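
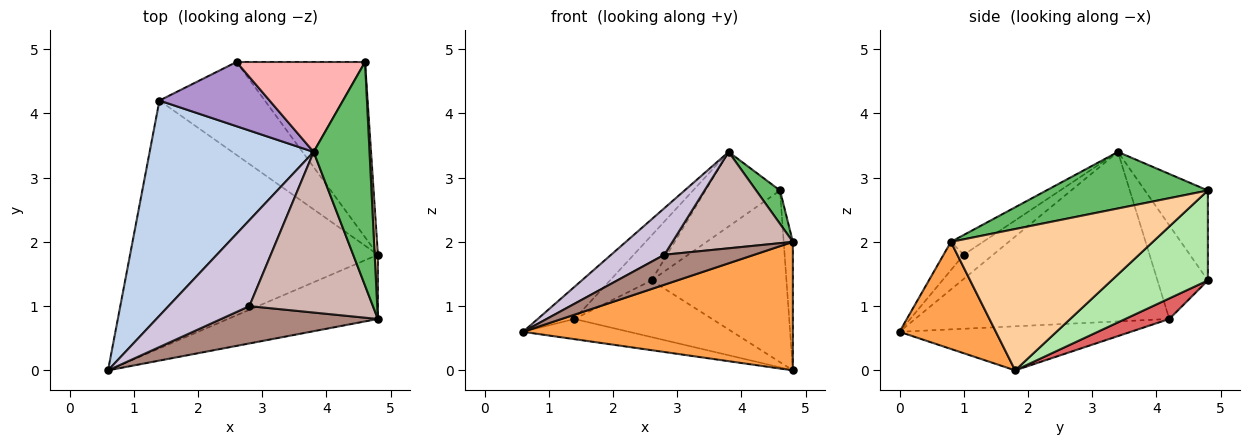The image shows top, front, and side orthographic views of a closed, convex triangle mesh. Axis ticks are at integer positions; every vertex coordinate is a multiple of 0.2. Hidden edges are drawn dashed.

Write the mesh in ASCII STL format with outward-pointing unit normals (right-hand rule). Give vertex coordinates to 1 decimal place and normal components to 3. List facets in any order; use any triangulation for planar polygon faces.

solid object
 facet normal -0.174 0.080 -0.981
  outer loop
   vertex 1.4 4.2 0.8
   vertex 4.8 1.8 0.0
   vertex 0.6 0.0 0.6
  endloop
 endfacet
 facet normal -0.715 0.103 0.692
  outer loop
   vertex 1.4 4.2 0.8
   vertex 0.6 0.0 0.6
   vertex 3.8 3.4 3.4
  endloop
 endfacet
 facet normal 0.304 -0.852 -0.426
  outer loop
   vertex 4.8 0.8 2.0
   vertex 0.6 0.0 0.6
   vertex 4.8 1.8 0.0
  endloop
 endfacet
 facet normal 0.999 0.045 0.023
  outer loop
   vertex 4.8 0.8 2.0
   vertex 4.8 1.8 0.0
   vertex 4.6 4.8 2.8
  endloop
 endfacet
 facet normal 0.707 -0.104 0.699
  outer loop
   vertex 4.8 0.8 2.0
   vertex 4.6 4.8 2.8
   vertex 3.8 3.4 3.4
  endloop
 endfacet
 facet normal 0.447 0.626 -0.639
  outer loop
   vertex 2.6 4.8 1.4
   vertex 4.6 4.8 2.8
   vertex 4.8 1.8 0.0
  endloop
 endfacet
 facet normal 0.164 0.514 -0.842
  outer loop
   vertex 2.6 4.8 1.4
   vertex 4.8 1.8 0.0
   vertex 1.4 4.2 0.8
  endloop
 endfacet
 facet normal -0.474 0.562 0.678
  outer loop
   vertex 2.6 4.8 1.4
   vertex 3.8 3.4 3.4
   vertex 4.6 4.8 2.8
  endloop
 endfacet
 facet normal -0.571 0.471 0.672
  outer loop
   vertex 2.6 4.8 1.4
   vertex 1.4 4.2 0.8
   vertex 3.8 3.4 3.4
  endloop
 endfacet
 facet normal -0.254 -0.461 0.850
  outer loop
   vertex 2.8 1.0 1.8
   vertex 3.8 3.4 3.4
   vertex 0.6 0.0 0.6
  endloop
 endfacet
 facet normal -0.139 -0.620 0.772
  outer loop
   vertex 2.8 1.0 1.8
   vertex 0.6 0.0 0.6
   vertex 4.8 0.8 2.0
  endloop
 endfacet
 facet normal -0.136 -0.510 0.850
  outer loop
   vertex 2.8 1.0 1.8
   vertex 4.8 0.8 2.0
   vertex 3.8 3.4 3.4
  endloop
 endfacet
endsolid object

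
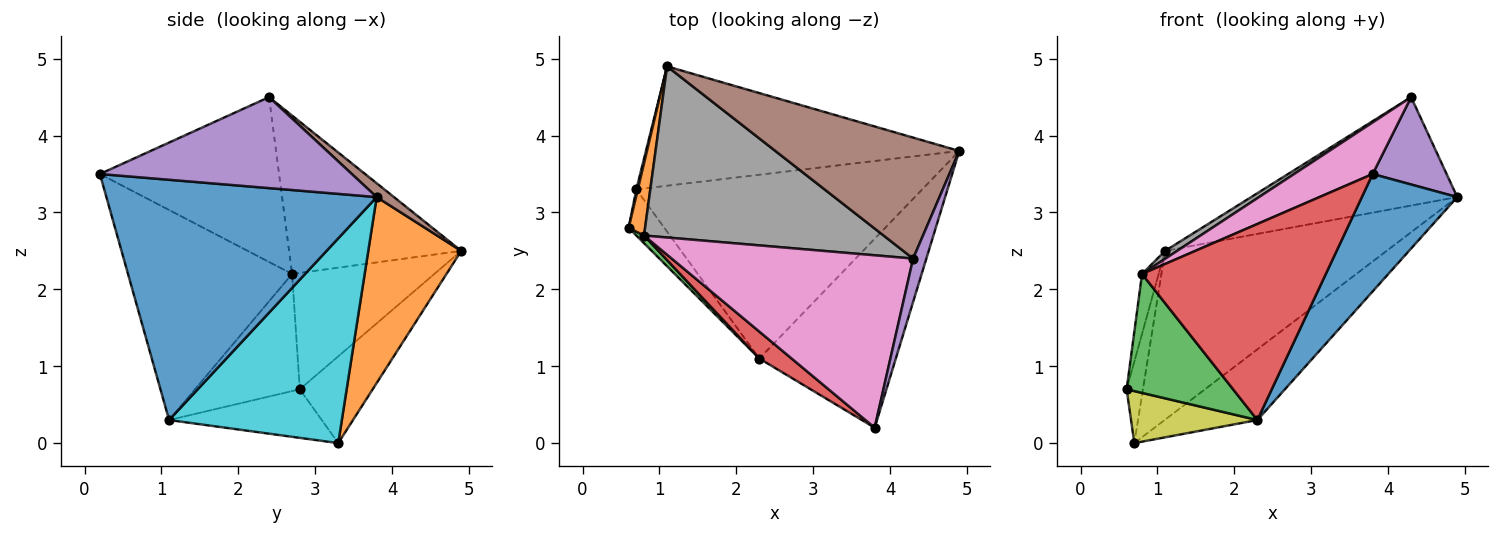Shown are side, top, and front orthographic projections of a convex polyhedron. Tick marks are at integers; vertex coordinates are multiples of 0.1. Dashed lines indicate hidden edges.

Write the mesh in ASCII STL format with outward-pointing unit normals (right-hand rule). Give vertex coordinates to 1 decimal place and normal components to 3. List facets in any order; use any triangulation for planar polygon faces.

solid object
 facet normal 0.831 -0.293 -0.472
  outer loop
   vertex 2.3 1.1 0.3
   vertex 4.9 3.8 3.2
   vertex 3.8 0.2 3.5
  endloop
 endfacet
 facet normal -0.984 0.115 0.139
  outer loop
   vertex 0.8 2.7 2.2
   vertex 1.1 4.9 2.5
   vertex 0.6 2.8 0.7
  endloop
 endfacet
 facet normal -0.701 -0.712 0.046
  outer loop
   vertex 0.8 2.7 2.2
   vertex 0.6 2.8 0.7
   vertex 2.3 1.1 0.3
  endloop
 endfacet
 facet normal -0.663 -0.742 0.102
  outer loop
   vertex 0.8 2.7 2.2
   vertex 2.3 1.1 0.3
   vertex 3.8 0.2 3.5
  endloop
 endfacet
 facet normal 0.950 -0.279 0.138
  outer loop
   vertex 4.3 2.4 4.5
   vertex 3.8 0.2 3.5
   vertex 4.9 3.8 3.2
  endloop
 endfacet
 facet normal 0.056 0.666 0.743
  outer loop
   vertex 4.3 2.4 4.5
   vertex 4.9 3.8 3.2
   vertex 1.1 4.9 2.5
  endloop
 endfacet
 facet normal -0.547 -0.240 0.802
  outer loop
   vertex 4.3 2.4 4.5
   vertex 0.8 2.7 2.2
   vertex 3.8 0.2 3.5
  endloop
 endfacet
 facet normal -0.551 -0.039 0.834
  outer loop
   vertex 4.3 2.4 4.5
   vertex 1.1 4.9 2.5
   vertex 0.8 2.7 2.2
  endloop
 endfacet
 facet normal -0.671 -0.555 -0.492
  outer loop
   vertex 0.7 3.3 0.0
   vertex 2.3 1.1 0.3
   vertex 0.6 2.8 0.7
  endloop
 endfacet
 facet normal 0.556 0.298 -0.776
  outer loop
   vertex 0.7 3.3 0.0
   vertex 4.9 3.8 3.2
   vertex 2.3 1.1 0.3
  endloop
 endfacet
 facet normal -0.976 0.218 0.016
  outer loop
   vertex 0.7 3.3 0.0
   vertex 0.6 2.8 0.7
   vertex 1.1 4.9 2.5
  endloop
 endfacet
 facet normal 0.324 0.772 -0.546
  outer loop
   vertex 0.7 3.3 0.0
   vertex 1.1 4.9 2.5
   vertex 4.9 3.8 3.2
  endloop
 endfacet
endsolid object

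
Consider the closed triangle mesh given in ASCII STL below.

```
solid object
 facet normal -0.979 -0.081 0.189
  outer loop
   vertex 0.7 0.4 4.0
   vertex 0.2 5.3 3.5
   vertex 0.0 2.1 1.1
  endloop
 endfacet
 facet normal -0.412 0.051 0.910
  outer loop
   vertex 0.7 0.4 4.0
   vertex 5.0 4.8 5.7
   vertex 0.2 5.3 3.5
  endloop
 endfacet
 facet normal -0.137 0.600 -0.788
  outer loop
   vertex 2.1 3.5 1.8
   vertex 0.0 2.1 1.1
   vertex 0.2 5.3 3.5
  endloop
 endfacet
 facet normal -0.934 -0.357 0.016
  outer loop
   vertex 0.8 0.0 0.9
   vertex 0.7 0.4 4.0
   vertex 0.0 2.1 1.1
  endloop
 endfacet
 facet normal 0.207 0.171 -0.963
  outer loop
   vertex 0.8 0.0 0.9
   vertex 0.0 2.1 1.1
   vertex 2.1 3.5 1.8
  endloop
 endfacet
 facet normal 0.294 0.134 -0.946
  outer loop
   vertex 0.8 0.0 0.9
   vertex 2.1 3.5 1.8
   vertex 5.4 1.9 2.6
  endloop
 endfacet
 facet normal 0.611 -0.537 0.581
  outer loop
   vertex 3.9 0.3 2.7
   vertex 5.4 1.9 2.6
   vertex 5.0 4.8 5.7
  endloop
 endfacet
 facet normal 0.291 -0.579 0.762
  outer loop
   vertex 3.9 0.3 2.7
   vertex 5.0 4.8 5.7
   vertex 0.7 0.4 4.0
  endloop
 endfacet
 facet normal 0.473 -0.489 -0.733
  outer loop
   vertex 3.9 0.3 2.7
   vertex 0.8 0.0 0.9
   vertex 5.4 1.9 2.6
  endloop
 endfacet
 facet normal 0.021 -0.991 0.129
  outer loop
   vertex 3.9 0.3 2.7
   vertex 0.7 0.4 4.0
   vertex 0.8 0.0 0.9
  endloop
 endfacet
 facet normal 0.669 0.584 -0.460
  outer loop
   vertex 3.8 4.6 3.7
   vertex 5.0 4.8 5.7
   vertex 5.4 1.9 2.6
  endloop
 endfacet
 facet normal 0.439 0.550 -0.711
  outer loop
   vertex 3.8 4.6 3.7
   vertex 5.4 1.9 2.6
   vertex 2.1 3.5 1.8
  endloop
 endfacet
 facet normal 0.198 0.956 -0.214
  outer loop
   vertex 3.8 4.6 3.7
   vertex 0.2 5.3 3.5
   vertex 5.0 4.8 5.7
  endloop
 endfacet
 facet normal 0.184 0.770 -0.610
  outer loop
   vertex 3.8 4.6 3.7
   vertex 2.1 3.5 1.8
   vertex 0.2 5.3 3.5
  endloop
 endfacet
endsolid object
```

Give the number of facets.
14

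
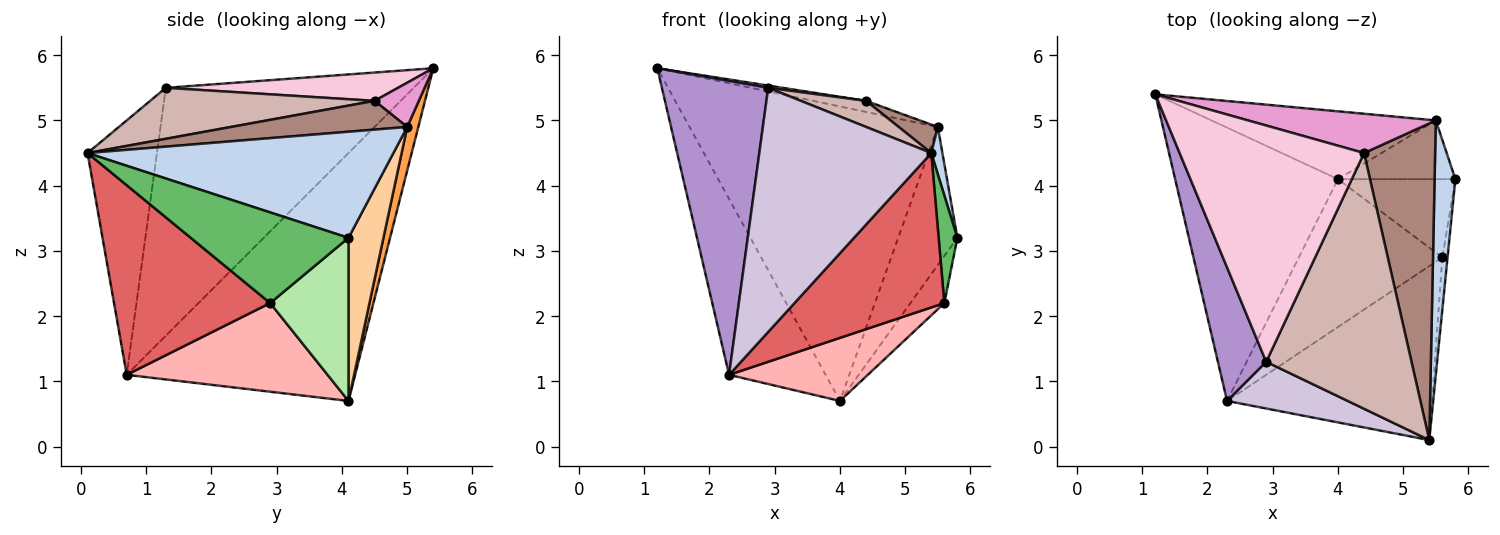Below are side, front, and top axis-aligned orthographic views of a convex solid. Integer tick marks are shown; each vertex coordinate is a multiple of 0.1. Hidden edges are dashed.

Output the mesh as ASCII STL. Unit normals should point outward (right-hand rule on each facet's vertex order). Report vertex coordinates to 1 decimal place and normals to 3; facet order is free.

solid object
 facet normal -0.788 0.333 -0.518
  outer loop
   vertex 2.3 0.7 1.1
   vertex 1.2 5.4 5.8
   vertex 4.0 4.1 0.7
  endloop
 endfacet
 facet normal 0.981 -0.036 0.192
  outer loop
   vertex 5.5 5.0 4.9
   vertex 5.4 0.1 4.5
   vertex 5.8 4.1 3.2
  endloop
 endfacet
 facet normal 0.044 0.974 -0.224
  outer loop
   vertex 5.5 5.0 4.9
   vertex 4.0 4.1 0.7
   vertex 1.2 5.4 5.8
  endloop
 endfacet
 facet normal 0.478 0.809 -0.344
  outer loop
   vertex 5.5 5.0 4.9
   vertex 5.8 4.1 3.2
   vertex 4.0 4.1 0.7
  endloop
 endfacet
 facet normal 0.991 -0.118 -0.057
  outer loop
   vertex 5.6 2.9 2.2
   vertex 5.8 4.1 3.2
   vertex 5.4 0.1 4.5
  endloop
 endfacet
 facet normal 0.766 0.332 -0.551
  outer loop
   vertex 5.6 2.9 2.2
   vertex 4.0 4.1 0.7
   vertex 5.8 4.1 3.2
  endloop
 endfacet
 facet normal 0.569 -0.546 -0.615
  outer loop
   vertex 5.6 2.9 2.2
   vertex 5.4 0.1 4.5
   vertex 2.3 0.7 1.1
  endloop
 endfacet
 facet normal 0.494 -0.341 -0.800
  outer loop
   vertex 5.6 2.9 2.2
   vertex 2.3 0.7 1.1
   vertex 4.0 4.1 0.7
  endloop
 endfacet
 facet normal -0.905 -0.388 0.176
  outer loop
   vertex 2.9 1.3 5.5
   vertex 1.2 5.4 5.8
   vertex 2.3 0.7 1.1
  endloop
 endfacet
 facet normal -0.368 -0.913 0.175
  outer loop
   vertex 2.9 1.3 5.5
   vertex 2.3 0.7 1.1
   vertex 5.4 0.1 4.5
  endloop
 endfacet
 facet normal 0.374 -0.083 0.924
  outer loop
   vertex 4.4 4.5 5.3
   vertex 5.4 0.1 4.5
   vertex 5.5 5.0 4.9
  endloop
 endfacet
 facet normal 0.330 -0.096 0.939
  outer loop
   vertex 4.4 4.5 5.3
   vertex 2.9 1.3 5.5
   vertex 5.4 0.1 4.5
  endloop
 endfacet
 facet normal 0.221 0.265 0.939
  outer loop
   vertex 4.4 4.5 5.3
   vertex 5.5 5.0 4.9
   vertex 1.2 5.4 5.8
  endloop
 endfacet
 facet normal 0.152 -0.009 0.988
  outer loop
   vertex 4.4 4.5 5.3
   vertex 1.2 5.4 5.8
   vertex 2.9 1.3 5.5
  endloop
 endfacet
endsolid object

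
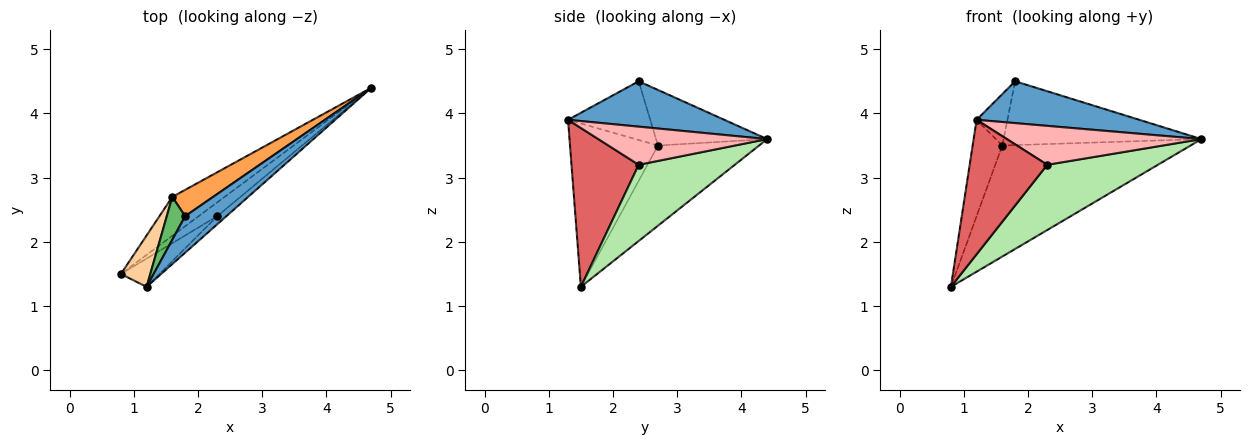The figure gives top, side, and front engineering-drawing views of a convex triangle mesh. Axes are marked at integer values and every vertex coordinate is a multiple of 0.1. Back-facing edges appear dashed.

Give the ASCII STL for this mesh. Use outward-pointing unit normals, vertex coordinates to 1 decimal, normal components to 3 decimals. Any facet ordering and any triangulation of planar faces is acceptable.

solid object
 facet normal 0.586 -0.610 0.533
  outer loop
   vertex 1.8 2.4 4.5
   vertex 1.2 1.3 3.9
   vertex 4.7 4.4 3.6
  endloop
 endfacet
 facet normal -0.452 0.842 -0.295
  outer loop
   vertex 1.6 2.7 3.5
   vertex 4.7 4.4 3.6
   vertex 0.8 1.5 1.3
  endloop
 endfacet
 facet normal -0.461 0.820 0.338
  outer loop
   vertex 1.6 2.7 3.5
   vertex 1.8 2.4 4.5
   vertex 4.7 4.4 3.6
  endloop
 endfacet
 facet normal -0.934 0.315 0.168
  outer loop
   vertex 1.6 2.7 3.5
   vertex 0.8 1.5 1.3
   vertex 1.2 1.3 3.9
  endloop
 endfacet
 facet normal -0.899 0.337 0.281
  outer loop
   vertex 1.6 2.7 3.5
   vertex 1.2 1.3 3.9
   vertex 1.8 2.4 4.5
  endloop
 endfacet
 facet normal 0.648 -0.745 -0.158
  outer loop
   vertex 2.3 2.4 3.2
   vertex 0.8 1.5 1.3
   vertex 4.7 4.4 3.6
  endloop
 endfacet
 facet normal 0.647 -0.746 -0.157
  outer loop
   vertex 2.3 2.4 3.2
   vertex 1.2 1.3 3.9
   vertex 0.8 1.5 1.3
  endloop
 endfacet
 facet normal 0.648 -0.746 -0.155
  outer loop
   vertex 2.3 2.4 3.2
   vertex 4.7 4.4 3.6
   vertex 1.2 1.3 3.9
  endloop
 endfacet
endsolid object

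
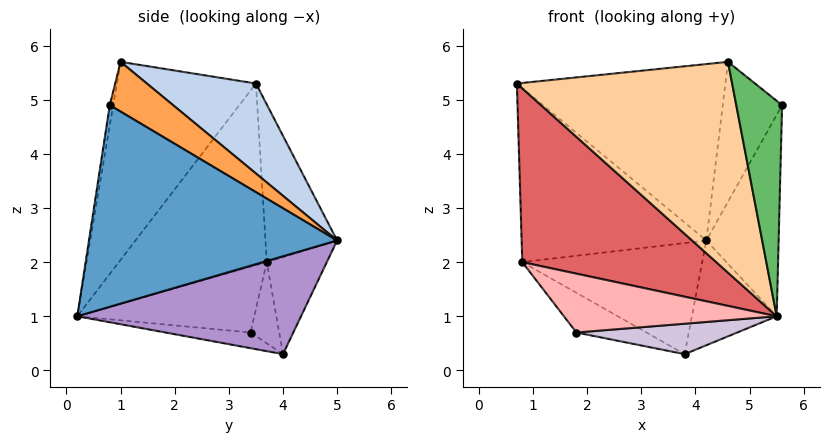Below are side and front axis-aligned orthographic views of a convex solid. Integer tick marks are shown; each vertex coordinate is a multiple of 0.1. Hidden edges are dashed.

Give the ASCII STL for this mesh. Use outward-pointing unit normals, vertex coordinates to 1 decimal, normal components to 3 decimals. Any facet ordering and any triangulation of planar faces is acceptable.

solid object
 facet normal 0.958 0.279 -0.068
  outer loop
   vertex 5.5 0.2 1.0
   vertex 4.2 5.0 2.4
   vertex 5.6 0.8 4.9
  endloop
 endfacet
 facet normal 0.325 0.621 0.713
  outer loop
   vertex 4.6 1.0 5.7
   vertex 4.2 5.0 2.4
   vertex 0.7 3.5 5.3
  endloop
 endfacet
 facet normal 0.586 0.550 0.595
  outer loop
   vertex 4.6 1.0 5.7
   vertex 5.6 0.8 4.9
   vertex 4.2 5.0 2.4
  endloop
 endfacet
 facet normal -0.542 -0.839 0.039
  outer loop
   vertex 4.6 1.0 5.7
   vertex 0.7 3.5 5.3
   vertex 5.5 0.2 1.0
  endloop
 endfacet
 facet normal -0.074 -0.985 0.153
  outer loop
   vertex 4.6 1.0 5.7
   vertex 5.5 0.2 1.0
   vertex 5.6 0.8 4.9
  endloop
 endfacet
 facet normal -0.361 0.931 0.045
  outer loop
   vertex 0.8 3.7 2.0
   vertex 0.7 3.5 5.3
   vertex 4.2 5.0 2.4
  endloop
 endfacet
 facet normal -0.605 -0.793 -0.066
  outer loop
   vertex 0.8 3.7 2.0
   vertex 5.5 0.2 1.0
   vertex 0.7 3.5 5.3
  endloop
 endfacet
 facet normal -0.610 -0.733 -0.300
  outer loop
   vertex 0.8 3.7 2.0
   vertex 1.8 3.4 0.7
   vertex 5.5 0.2 1.0
  endloop
 endfacet
 facet normal 0.883 0.335 -0.328
  outer loop
   vertex 3.8 4.0 0.3
   vertex 4.2 5.0 2.4
   vertex 5.5 0.2 1.0
  endloop
 endfacet
 facet normal -0.123 -0.233 -0.965
  outer loop
   vertex 3.8 4.0 0.3
   vertex 5.5 0.2 1.0
   vertex 1.8 3.4 0.7
  endloop
 endfacet
 facet normal -0.295 0.883 -0.364
  outer loop
   vertex 3.8 4.0 0.3
   vertex 0.8 3.7 2.0
   vertex 4.2 5.0 2.4
  endloop
 endfacet
 facet normal -0.338 0.826 -0.451
  outer loop
   vertex 3.8 4.0 0.3
   vertex 1.8 3.4 0.7
   vertex 0.8 3.7 2.0
  endloop
 endfacet
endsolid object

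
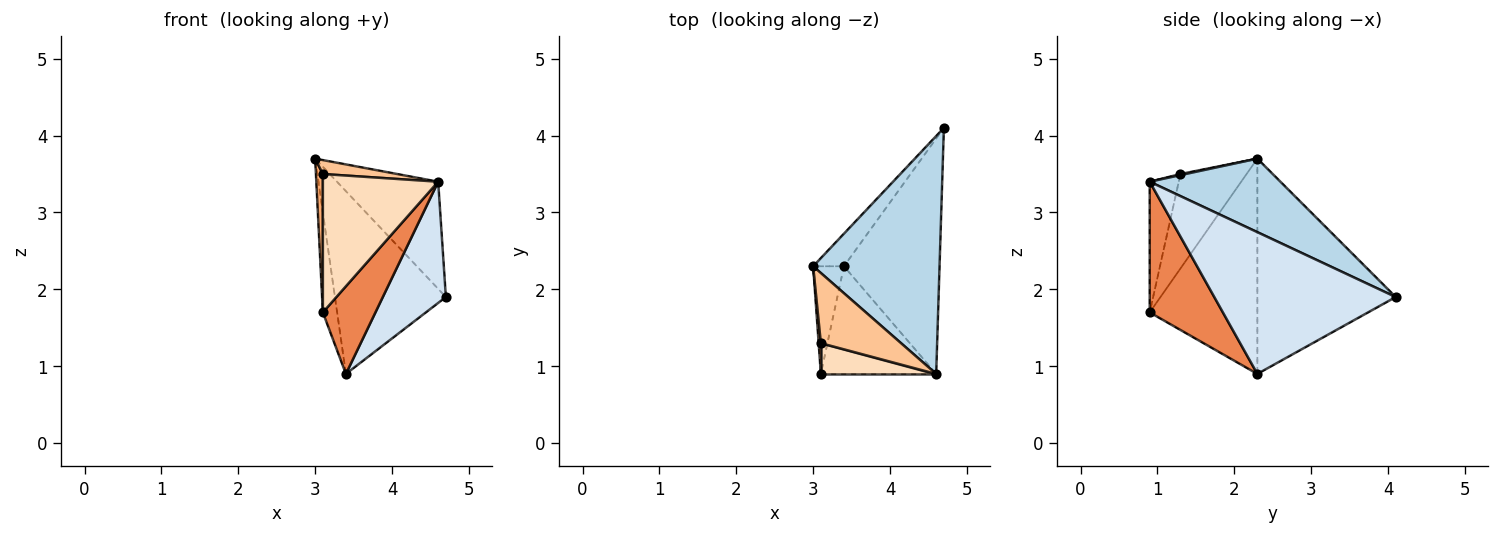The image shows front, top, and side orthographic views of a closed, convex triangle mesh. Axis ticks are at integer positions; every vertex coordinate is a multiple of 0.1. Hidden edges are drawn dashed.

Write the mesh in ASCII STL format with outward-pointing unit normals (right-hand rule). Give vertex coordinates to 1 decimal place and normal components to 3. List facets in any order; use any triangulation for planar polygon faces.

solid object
 facet normal -0.775 0.622 -0.111
  outer loop
   vertex 3.4 2.3 0.9
   vertex 3.0 2.3 3.7
   vertex 4.7 4.1 1.9
  endloop
 endfacet
 facet normal -0.982 0.130 -0.140
  outer loop
   vertex 3.4 2.3 0.9
   vertex 3.1 0.9 1.7
   vertex 3.0 2.3 3.7
  endloop
 endfacet
 facet normal 0.469 0.363 0.805
  outer loop
   vertex 4.6 0.9 3.4
   vertex 4.7 4.1 1.9
   vertex 3.0 2.3 3.7
  endloop
 endfacet
 facet normal 0.797 -0.277 -0.537
  outer loop
   vertex 4.6 0.9 3.4
   vertex 3.4 2.3 0.9
   vertex 4.7 4.1 1.9
  endloop
 endfacet
 facet normal 0.660 -0.474 -0.582
  outer loop
   vertex 4.6 0.9 3.4
   vertex 3.1 0.9 1.7
   vertex 3.4 2.3 0.9
  endloop
 endfacet
 facet normal -0.994 -0.104 0.023
  outer loop
   vertex 3.1 1.3 3.5
   vertex 3.0 2.3 3.7
   vertex 3.1 0.9 1.7
  endloop
 endfacet
 facet normal 0.013 -0.195 0.981
  outer loop
   vertex 3.1 1.3 3.5
   vertex 4.6 0.9 3.4
   vertex 3.0 2.3 3.7
  endloop
 endfacet
 facet normal -0.239 -0.948 0.211
  outer loop
   vertex 3.1 1.3 3.5
   vertex 3.1 0.9 1.7
   vertex 4.6 0.9 3.4
  endloop
 endfacet
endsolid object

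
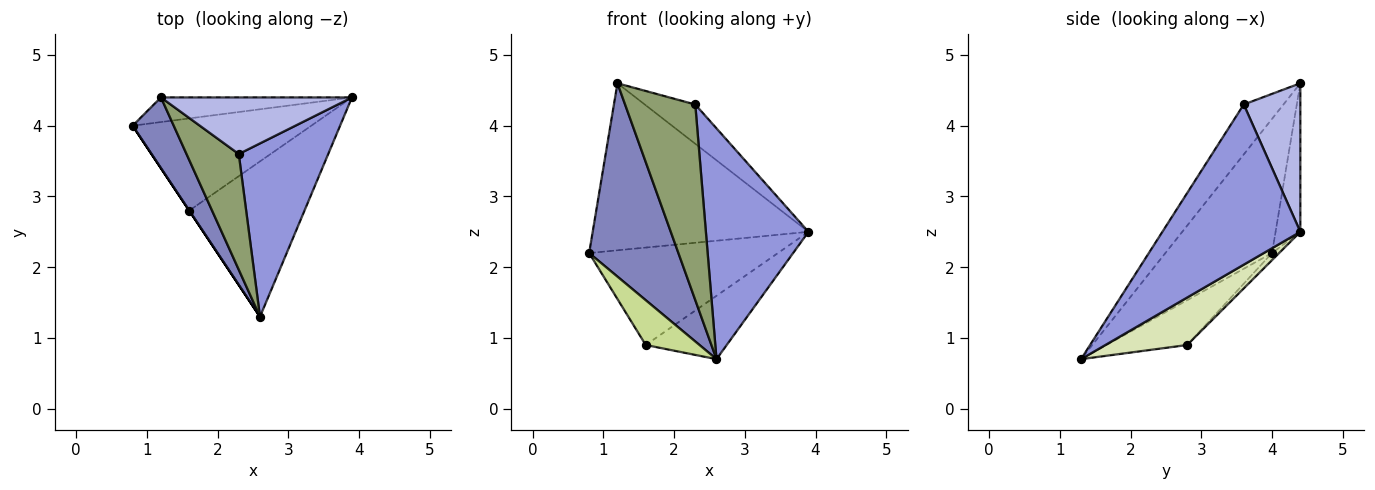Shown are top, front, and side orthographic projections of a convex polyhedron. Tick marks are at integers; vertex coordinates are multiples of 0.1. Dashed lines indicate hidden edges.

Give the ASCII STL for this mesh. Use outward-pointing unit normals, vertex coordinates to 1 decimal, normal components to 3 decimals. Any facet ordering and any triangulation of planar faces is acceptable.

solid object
 facet normal -0.113 0.983 -0.145
  outer loop
   vertex 1.2 4.4 4.6
   vertex 3.9 4.4 2.5
   vertex 0.8 4.0 2.2
  endloop
 endfacet
 facet normal -0.747 -0.625 0.229
  outer loop
   vertex 1.2 4.4 4.6
   vertex 0.8 4.0 2.2
   vertex 2.6 1.3 0.7
  endloop
 endfacet
 facet normal 0.732 -0.545 0.409
  outer loop
   vertex 2.3 3.6 4.3
   vertex 2.6 1.3 0.7
   vertex 3.9 4.4 2.5
  endloop
 endfacet
 facet normal 0.538 0.481 0.692
  outer loop
   vertex 2.3 3.6 4.3
   vertex 3.9 4.4 2.5
   vertex 1.2 4.4 4.6
  endloop
 endfacet
 facet normal -0.438 -0.774 0.458
  outer loop
   vertex 2.3 3.6 4.3
   vertex 1.2 4.4 4.6
   vertex 2.6 1.3 0.7
  endloop
 endfacet
 facet normal -0.027 0.726 -0.687
  outer loop
   vertex 1.6 2.8 0.9
   vertex 0.8 4.0 2.2
   vertex 3.9 4.4 2.5
  endloop
 endfacet
 facet normal -0.832 -0.555 0.000
  outer loop
   vertex 1.6 2.8 0.9
   vertex 2.6 1.3 0.7
   vertex 0.8 4.0 2.2
  endloop
 endfacet
 facet normal 0.356 0.353 -0.865
  outer loop
   vertex 1.6 2.8 0.9
   vertex 3.9 4.4 2.5
   vertex 2.6 1.3 0.7
  endloop
 endfacet
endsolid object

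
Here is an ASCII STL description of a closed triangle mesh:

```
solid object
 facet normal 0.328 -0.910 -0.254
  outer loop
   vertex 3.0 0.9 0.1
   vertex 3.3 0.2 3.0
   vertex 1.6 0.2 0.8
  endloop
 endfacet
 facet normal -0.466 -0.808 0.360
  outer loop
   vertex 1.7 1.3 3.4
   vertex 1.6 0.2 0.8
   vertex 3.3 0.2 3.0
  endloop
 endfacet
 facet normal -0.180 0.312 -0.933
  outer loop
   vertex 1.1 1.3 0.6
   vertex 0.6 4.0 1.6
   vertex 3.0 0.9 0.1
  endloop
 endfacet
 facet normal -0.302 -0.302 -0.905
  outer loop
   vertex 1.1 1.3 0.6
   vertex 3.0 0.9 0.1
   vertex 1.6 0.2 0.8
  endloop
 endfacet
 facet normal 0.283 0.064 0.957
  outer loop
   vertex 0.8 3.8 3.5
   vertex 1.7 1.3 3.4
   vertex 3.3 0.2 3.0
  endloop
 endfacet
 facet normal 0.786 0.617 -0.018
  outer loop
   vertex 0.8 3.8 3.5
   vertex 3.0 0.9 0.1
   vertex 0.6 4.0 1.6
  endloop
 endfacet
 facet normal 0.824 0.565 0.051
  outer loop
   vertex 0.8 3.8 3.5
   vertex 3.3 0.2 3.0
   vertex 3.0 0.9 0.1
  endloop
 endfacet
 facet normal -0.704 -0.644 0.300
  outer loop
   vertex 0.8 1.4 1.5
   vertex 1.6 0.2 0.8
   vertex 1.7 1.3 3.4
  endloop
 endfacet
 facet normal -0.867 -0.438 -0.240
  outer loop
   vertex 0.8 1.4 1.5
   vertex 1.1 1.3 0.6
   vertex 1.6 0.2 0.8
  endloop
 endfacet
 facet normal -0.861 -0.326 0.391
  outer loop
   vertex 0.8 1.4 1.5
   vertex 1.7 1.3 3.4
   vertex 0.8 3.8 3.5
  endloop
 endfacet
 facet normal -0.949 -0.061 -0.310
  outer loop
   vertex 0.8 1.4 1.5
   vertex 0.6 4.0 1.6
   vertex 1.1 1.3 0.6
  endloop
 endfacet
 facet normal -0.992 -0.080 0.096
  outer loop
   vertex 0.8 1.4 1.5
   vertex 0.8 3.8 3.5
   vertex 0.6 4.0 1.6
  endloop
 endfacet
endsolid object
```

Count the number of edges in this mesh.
18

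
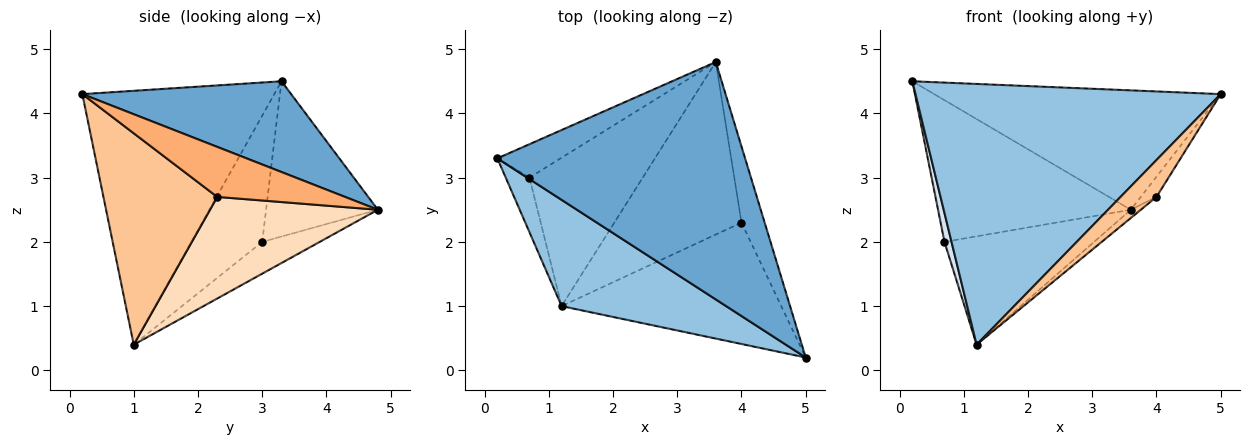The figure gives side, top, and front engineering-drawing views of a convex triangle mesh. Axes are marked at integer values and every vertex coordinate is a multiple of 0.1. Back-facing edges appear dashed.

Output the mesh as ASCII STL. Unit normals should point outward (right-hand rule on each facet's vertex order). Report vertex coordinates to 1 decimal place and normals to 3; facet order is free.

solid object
 facet normal 0.311 0.427 0.849
  outer loop
   vertex 3.6 4.8 2.5
   vertex 0.2 3.3 4.5
   vertex 5.0 0.2 4.3
  endloop
 endfacet
 facet normal -0.503 -0.800 0.326
  outer loop
   vertex 1.2 1.0 0.4
   vertex 5.0 0.2 4.3
   vertex 0.2 3.3 4.5
  endloop
 endfacet
 facet normal -0.492 0.848 -0.200
  outer loop
   vertex 0.7 3.0 2.0
   vertex 0.2 3.3 4.5
   vertex 3.6 4.8 2.5
  endloop
 endfacet
 facet normal -0.978 -0.097 -0.184
  outer loop
   vertex 0.7 3.0 2.0
   vertex 1.2 1.0 0.4
   vertex 0.2 3.3 4.5
  endloop
 endfacet
 facet normal -0.221 0.575 -0.788
  outer loop
   vertex 0.7 3.0 2.0
   vertex 3.6 4.8 2.5
   vertex 1.2 1.0 0.4
  endloop
 endfacet
 facet normal 0.902 0.111 -0.418
  outer loop
   vertex 4.0 2.3 2.7
   vertex 3.6 4.8 2.5
   vertex 5.0 0.2 4.3
  endloop
 endfacet
 facet normal 0.677 -0.214 -0.704
  outer loop
   vertex 4.0 2.3 2.7
   vertex 5.0 0.2 4.3
   vertex 1.2 1.0 0.4
  endloop
 endfacet
 facet normal 0.624 0.037 -0.781
  outer loop
   vertex 4.0 2.3 2.7
   vertex 1.2 1.0 0.4
   vertex 3.6 4.8 2.5
  endloop
 endfacet
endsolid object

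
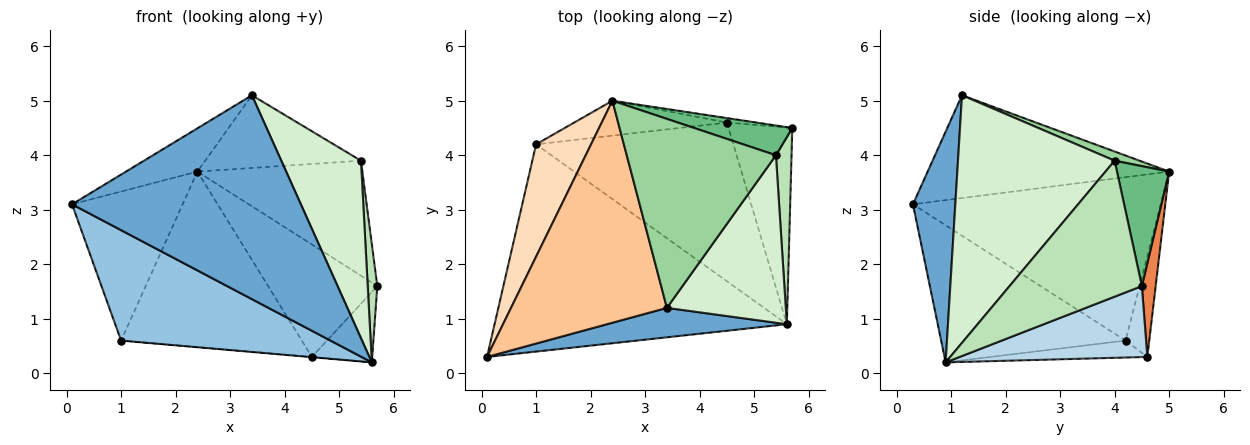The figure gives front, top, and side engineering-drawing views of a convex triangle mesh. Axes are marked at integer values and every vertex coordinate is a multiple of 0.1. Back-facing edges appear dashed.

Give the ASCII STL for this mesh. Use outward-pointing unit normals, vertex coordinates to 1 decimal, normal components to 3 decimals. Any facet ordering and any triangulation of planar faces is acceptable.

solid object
 facet normal 0.180 -0.974 0.141
  outer loop
   vertex 3.4 1.2 5.1
   vertex 0.1 0.3 3.1
   vertex 5.6 0.9 0.2
  endloop
 endfacet
 facet normal -0.383 -0.434 -0.815
  outer loop
   vertex 1.0 4.2 0.6
   vertex 5.6 0.9 0.2
   vertex 0.1 0.3 3.1
  endloop
 endfacet
 facet normal 0.723 0.233 -0.650
  outer loop
   vertex 4.5 4.6 0.3
   vertex 5.7 4.5 1.6
   vertex 5.6 0.9 0.2
  endloop
 endfacet
 facet normal -0.086 0.001 -0.996
  outer loop
   vertex 4.5 4.6 0.3
   vertex 5.6 0.9 0.2
   vertex 1.0 4.2 0.6
  endloop
 endfacet
 facet normal 0.125 0.991 -0.039
  outer loop
   vertex 2.4 5.0 3.7
   vertex 5.7 4.5 1.6
   vertex 4.5 4.6 0.3
  endloop
 endfacet
 facet normal -0.128 0.973 -0.193
  outer loop
   vertex 2.4 5.0 3.7
   vertex 4.5 4.6 0.3
   vertex 1.0 4.2 0.6
  endloop
 endfacet
 facet normal -0.543 0.161 0.824
  outer loop
   vertex 2.4 5.0 3.7
   vertex 0.1 0.3 3.1
   vertex 3.4 1.2 5.1
  endloop
 endfacet
 facet normal -0.873 0.390 0.294
  outer loop
   vertex 2.4 5.0 3.7
   vertex 1.0 4.2 0.6
   vertex 0.1 0.3 3.1
  endloop
 endfacet
 facet normal 0.293 0.926 0.239
  outer loop
   vertex 5.4 4.0 3.9
   vertex 5.7 4.5 1.6
   vertex 2.4 5.0 3.7
  endloop
 endfacet
 facet normal 0.057 0.358 0.932
  outer loop
   vertex 5.4 4.0 3.9
   vertex 2.4 5.0 3.7
   vertex 3.4 1.2 5.1
  endloop
 endfacet
 facet normal 0.991 -0.072 0.114
  outer loop
   vertex 5.4 4.0 3.9
   vertex 5.6 0.9 0.2
   vertex 5.7 4.5 1.6
  endloop
 endfacet
 facet normal 0.819 -0.417 0.393
  outer loop
   vertex 5.4 4.0 3.9
   vertex 3.4 1.2 5.1
   vertex 5.6 0.9 0.2
  endloop
 endfacet
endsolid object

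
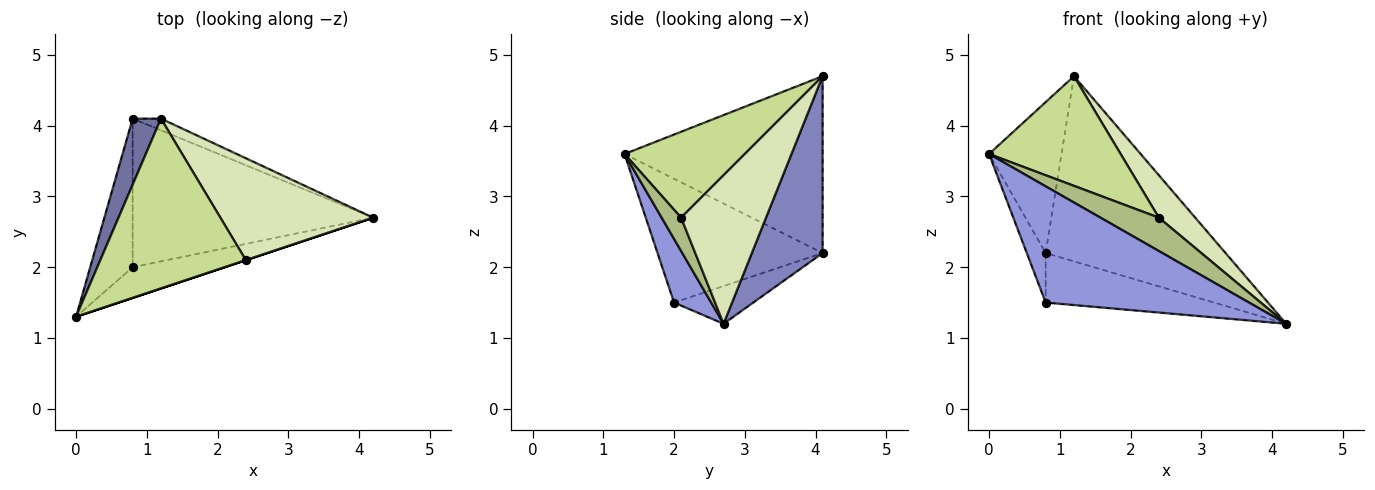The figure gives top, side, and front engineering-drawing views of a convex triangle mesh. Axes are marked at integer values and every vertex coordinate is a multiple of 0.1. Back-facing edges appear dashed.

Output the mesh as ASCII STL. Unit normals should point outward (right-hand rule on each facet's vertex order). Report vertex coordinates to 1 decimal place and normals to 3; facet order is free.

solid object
 facet normal -0.929 0.340 0.149
  outer loop
   vertex 1.2 4.1 4.7
   vertex 0.8 4.1 2.2
   vertex 0.0 1.3 3.6
  endloop
 endfacet
 facet normal 0.365 0.929 -0.058
  outer loop
   vertex 1.2 4.1 4.7
   vertex 4.2 2.7 1.2
   vertex 0.8 4.1 2.2
  endloop
 endfacet
 facet normal 0.174 -0.952 -0.251
  outer loop
   vertex 0.8 2.0 1.5
   vertex 4.2 2.7 1.2
   vertex 0.0 1.3 3.6
  endloop
 endfacet
 facet normal -0.940 0.107 -0.322
  outer loop
   vertex 0.8 2.0 1.5
   vertex 0.0 1.3 3.6
   vertex 0.8 4.1 2.2
  endloop
 endfacet
 facet normal -0.147 0.313 -0.938
  outer loop
   vertex 0.8 2.0 1.5
   vertex 0.8 4.1 2.2
   vertex 4.2 2.7 1.2
  endloop
 endfacet
 facet normal 0.316 -0.949 0.000
  outer loop
   vertex 2.4 2.1 2.7
   vertex 0.0 1.3 3.6
   vertex 4.2 2.7 1.2
  endloop
 endfacet
 facet normal 0.444 -0.486 0.753
  outer loop
   vertex 2.4 2.1 2.7
   vertex 1.2 4.1 4.7
   vertex 0.0 1.3 3.6
  endloop
 endfacet
 facet normal 0.668 -0.286 0.687
  outer loop
   vertex 2.4 2.1 2.7
   vertex 4.2 2.7 1.2
   vertex 1.2 4.1 4.7
  endloop
 endfacet
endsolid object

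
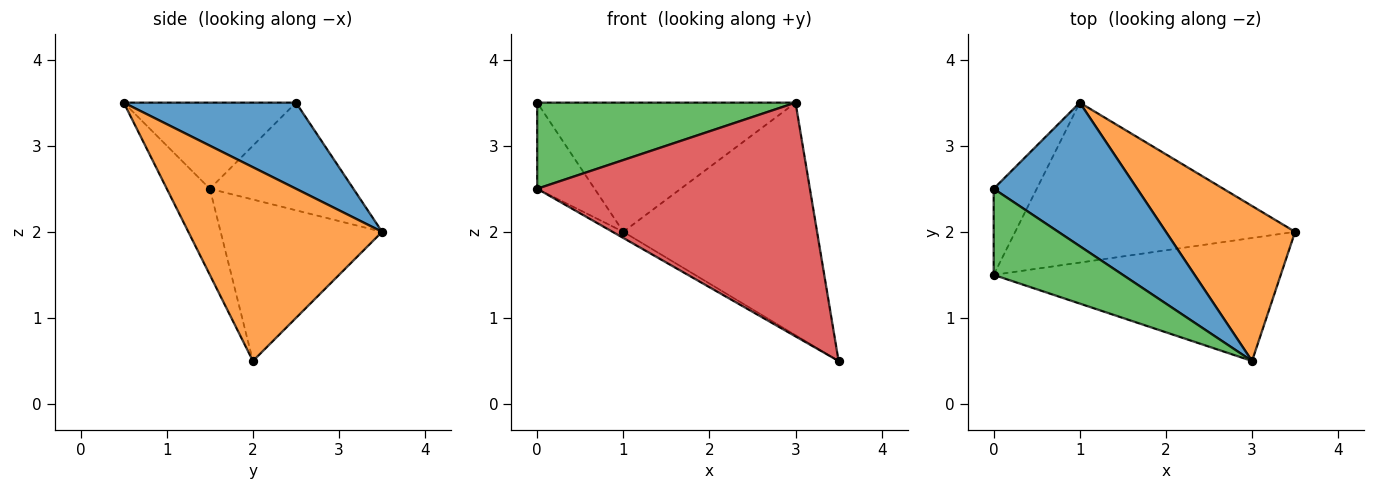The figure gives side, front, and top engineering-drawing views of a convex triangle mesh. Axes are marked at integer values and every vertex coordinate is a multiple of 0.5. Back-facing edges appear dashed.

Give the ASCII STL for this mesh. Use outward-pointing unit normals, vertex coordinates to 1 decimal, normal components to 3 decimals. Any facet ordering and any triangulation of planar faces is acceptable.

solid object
 facet normal 0.407 0.611 0.679
  outer loop
   vertex 1.0 3.5 2.0
   vertex 0.0 2.5 3.5
   vertex 3.0 0.5 3.5
  endloop
 endfacet
 facet normal 0.640 0.640 0.426
  outer loop
   vertex 1.0 3.5 2.0
   vertex 3.0 0.5 3.5
   vertex 3.5 2.0 0.5
  endloop
 endfacet
 facet normal -0.426 -0.640 0.640
  outer loop
   vertex 0.0 1.5 2.5
   vertex 3.0 0.5 3.5
   vertex 0.0 2.5 3.5
  endloop
 endfacet
 facet normal -0.138 -0.876 -0.461
  outer loop
   vertex 0.0 1.5 2.5
   vertex 3.5 2.0 0.5
   vertex 3.0 0.5 3.5
  endloop
 endfacet
 facet normal -0.870 0.348 -0.348
  outer loop
   vertex 0.0 1.5 2.5
   vertex 0.0 2.5 3.5
   vertex 1.0 3.5 2.0
  endloop
 endfacet
 facet normal -0.499 0.033 -0.866
  outer loop
   vertex 0.0 1.5 2.5
   vertex 1.0 3.5 2.0
   vertex 3.5 2.0 0.5
  endloop
 endfacet
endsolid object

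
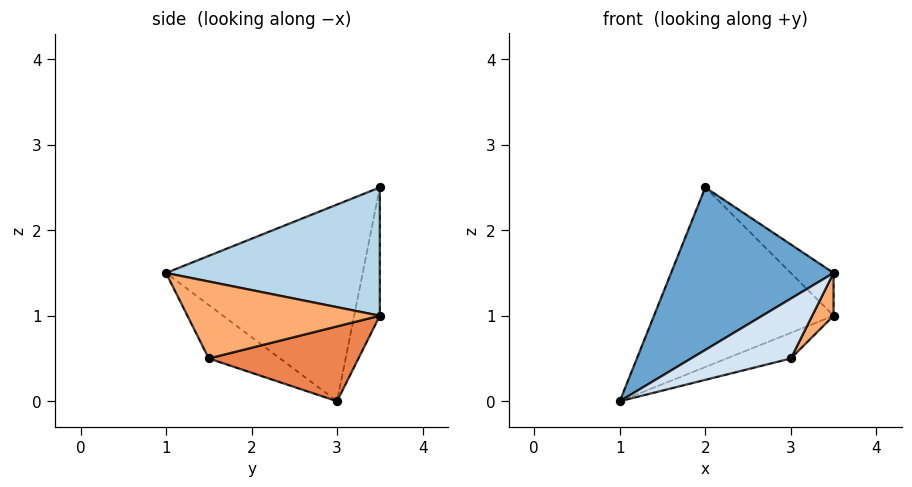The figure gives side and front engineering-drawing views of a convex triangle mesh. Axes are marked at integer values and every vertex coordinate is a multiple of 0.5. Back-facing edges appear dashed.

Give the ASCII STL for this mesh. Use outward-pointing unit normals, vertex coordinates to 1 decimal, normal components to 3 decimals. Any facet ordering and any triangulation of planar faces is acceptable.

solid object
 facet normal -0.707 -0.584 0.399
  outer loop
   vertex 2.0 3.5 2.5
   vertex 1.0 3.0 0.0
   vertex 3.5 1.0 1.5
  endloop
 endfacet
 facet normal -0.140 0.980 -0.140
  outer loop
   vertex 2.0 3.5 2.5
   vertex 3.5 3.5 1.0
   vertex 1.0 3.0 0.0
  endloop
 endfacet
 facet normal 0.700 0.140 0.700
  outer loop
   vertex 2.0 3.5 2.5
   vertex 3.5 1.0 1.5
   vertex 3.5 3.5 1.0
  endloop
 endfacet
 facet normal -0.577 -0.808 -0.115
  outer loop
   vertex 3.0 1.5 0.5
   vertex 3.5 1.0 1.5
   vertex 1.0 3.0 0.0
  endloop
 endfacet
 facet normal 0.342 0.147 -0.928
  outer loop
   vertex 3.0 1.5 0.5
   vertex 1.0 3.0 0.0
   vertex 3.5 3.5 1.0
  endloop
 endfacet
 facet normal 0.870 -0.097 -0.483
  outer loop
   vertex 3.0 1.5 0.5
   vertex 3.5 3.5 1.0
   vertex 3.5 1.0 1.5
  endloop
 endfacet
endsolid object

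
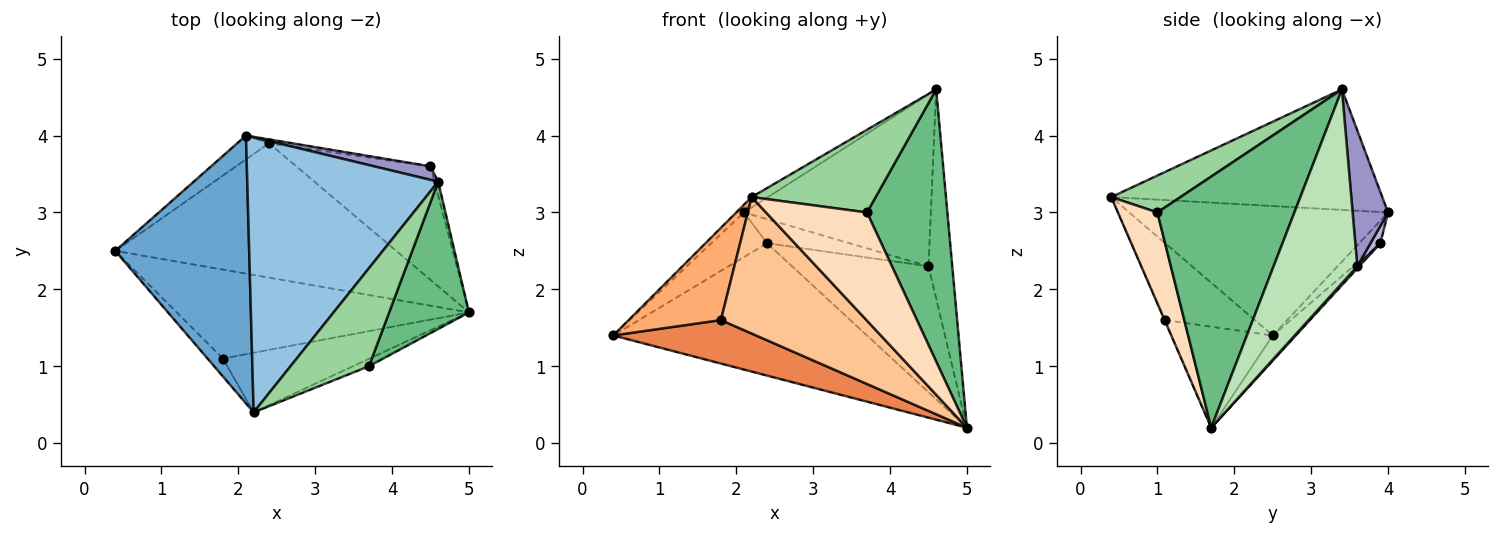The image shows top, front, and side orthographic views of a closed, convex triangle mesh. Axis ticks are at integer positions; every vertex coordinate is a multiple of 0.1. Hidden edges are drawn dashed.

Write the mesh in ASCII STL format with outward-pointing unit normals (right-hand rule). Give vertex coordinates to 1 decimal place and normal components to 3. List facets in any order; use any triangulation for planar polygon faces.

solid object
 facet normal -0.695 0.021 0.719
  outer loop
   vertex 2.2 0.4 3.2
   vertex 2.1 4.0 3.0
   vertex 0.4 2.5 1.4
  endloop
 endfacet
 facet normal -0.533 0.032 0.845
  outer loop
   vertex 4.6 3.4 4.6
   vertex 2.1 4.0 3.0
   vertex 2.2 0.4 3.2
  endloop
 endfacet
 facet normal -0.064 0.700 -0.711
  outer loop
   vertex 2.4 3.9 2.6
   vertex 5.0 1.7 0.2
   vertex 0.4 2.5 1.4
  endloop
 endfacet
 facet normal -0.317 0.836 -0.447
  outer loop
   vertex 2.4 3.9 2.6
   vertex 0.4 2.5 1.4
   vertex 2.1 4.0 3.0
  endloop
 endfacet
 facet normal -0.297 -0.419 -0.858
  outer loop
   vertex 1.8 1.1 1.6
   vertex 0.4 2.5 1.4
   vertex 5.0 1.7 0.2
  endloop
 endfacet
 facet normal -0.690 -0.710 -0.138
  outer loop
   vertex 1.8 1.1 1.6
   vertex 2.2 0.4 3.2
   vertex 0.4 2.5 1.4
  endloop
 endfacet
 facet normal -0.003 -0.916 -0.400
  outer loop
   vertex 1.8 1.1 1.6
   vertex 5.0 1.7 0.2
   vertex 2.2 0.4 3.2
  endloop
 endfacet
 facet normal 0.363 -0.929 -0.064
  outer loop
   vertex 3.7 1.0 3.0
   vertex 2.2 0.4 3.2
   vertex 5.0 1.7 0.2
  endloop
 endfacet
 facet normal 0.832 -0.488 0.264
  outer loop
   vertex 3.7 1.0 3.0
   vertex 5.0 1.7 0.2
   vertex 4.6 3.4 4.6
  endloop
 endfacet
 facet normal 0.339 -0.607 0.719
  outer loop
   vertex 3.7 1.0 3.0
   vertex 4.6 3.4 4.6
   vertex 2.2 0.4 3.2
  endloop
 endfacet
 facet normal 0.962 0.273 -0.018
  outer loop
   vertex 4.5 3.6 2.3
   vertex 4.6 3.4 4.6
   vertex 5.0 1.7 0.2
  endloop
 endfacet
 facet normal 0.010 0.743 -0.670
  outer loop
   vertex 4.5 3.6 2.3
   vertex 5.0 1.7 0.2
   vertex 2.4 3.9 2.6
  endloop
 endfacet
 facet normal 0.186 0.980 0.077
  outer loop
   vertex 4.5 3.6 2.3
   vertex 2.1 4.0 3.0
   vertex 4.6 3.4 4.6
  endloop
 endfacet
 facet normal 0.118 0.981 -0.157
  outer loop
   vertex 4.5 3.6 2.3
   vertex 2.4 3.9 2.6
   vertex 2.1 4.0 3.0
  endloop
 endfacet
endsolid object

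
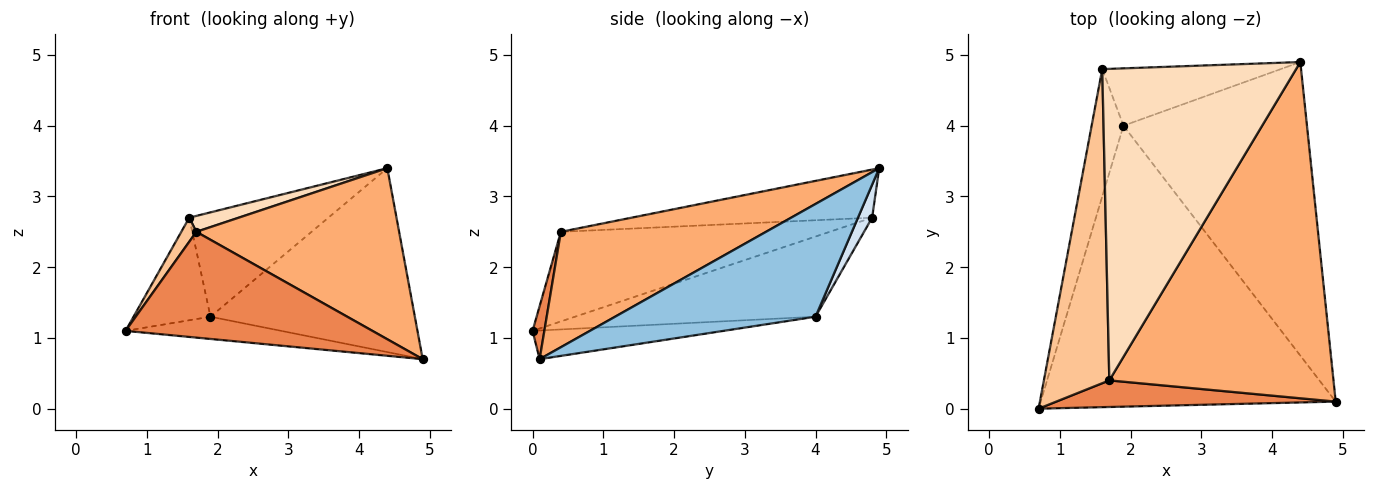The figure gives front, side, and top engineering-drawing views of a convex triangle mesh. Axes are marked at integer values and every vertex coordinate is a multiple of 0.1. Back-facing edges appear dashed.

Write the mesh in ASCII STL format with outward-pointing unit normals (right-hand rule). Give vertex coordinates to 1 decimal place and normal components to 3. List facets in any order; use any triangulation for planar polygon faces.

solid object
 facet normal -0.096 0.079 -0.992
  outer loop
   vertex 1.9 4.0 1.3
   vertex 4.9 0.1 0.7
   vertex 0.7 0.0 1.1
  endloop
 endfacet
 facet normal 0.462 0.471 -0.752
  outer loop
   vertex 1.9 4.0 1.3
   vertex 4.4 4.9 3.4
   vertex 4.9 0.1 0.7
  endloop
 endfacet
 facet normal -0.891 0.285 -0.354
  outer loop
   vertex 1.6 4.8 2.7
   vertex 1.9 4.0 1.3
   vertex 0.7 0.0 1.1
  endloop
 endfacet
 facet normal 0.089 0.873 -0.480
  outer loop
   vertex 1.6 4.8 2.7
   vertex 4.4 4.9 3.4
   vertex 1.9 4.0 1.3
  endloop
 endfacet
 facet normal 0.046 -0.969 0.244
  outer loop
   vertex 1.7 0.4 2.5
   vertex 0.7 0.0 1.1
   vertex 4.9 0.1 0.7
  endloop
 endfacet
 facet normal 0.417 -0.412 0.810
  outer loop
   vertex 1.7 0.4 2.5
   vertex 4.9 0.1 0.7
   vertex 4.4 4.9 3.4
  endloop
 endfacet
 facet normal -0.807 -0.045 0.589
  outer loop
   vertex 1.7 0.4 2.5
   vertex 1.6 4.8 2.7
   vertex 0.7 0.0 1.1
  endloop
 endfacet
 facet normal -0.241 -0.050 0.969
  outer loop
   vertex 1.7 0.4 2.5
   vertex 4.4 4.9 3.4
   vertex 1.6 4.8 2.7
  endloop
 endfacet
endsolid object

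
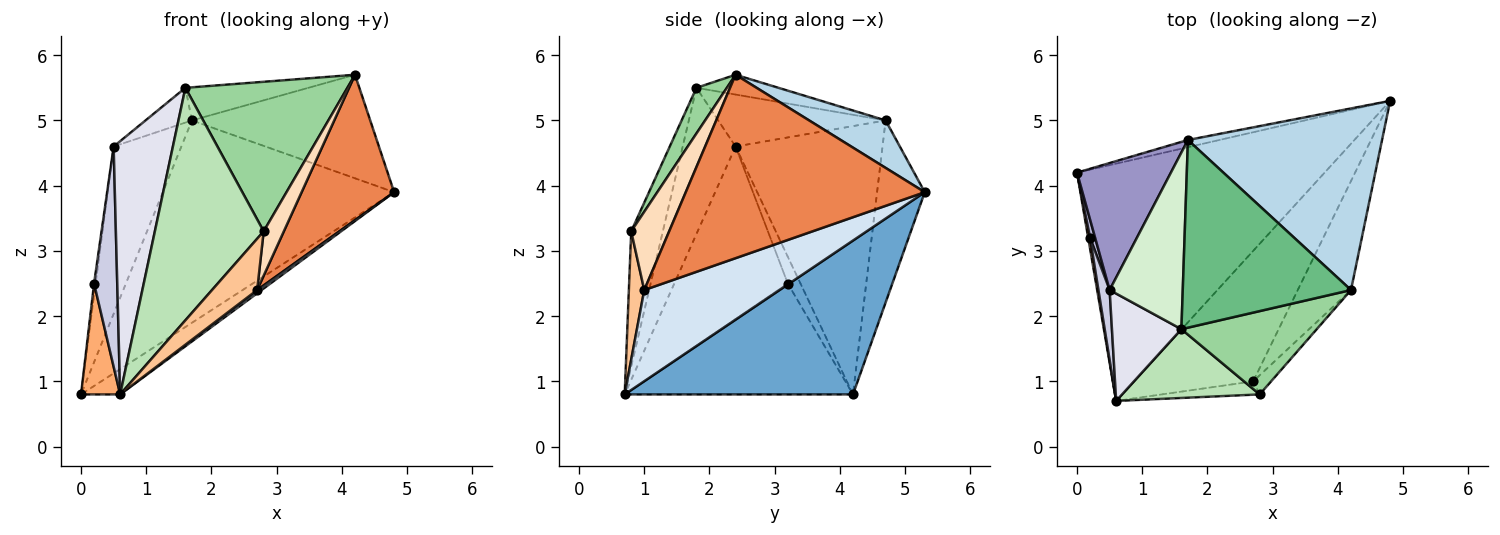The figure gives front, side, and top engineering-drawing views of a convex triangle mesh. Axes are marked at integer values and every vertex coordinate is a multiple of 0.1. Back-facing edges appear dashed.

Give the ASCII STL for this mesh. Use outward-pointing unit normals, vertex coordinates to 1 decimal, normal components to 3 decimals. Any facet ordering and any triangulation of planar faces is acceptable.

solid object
 facet normal 0.526 0.090 -0.846
  outer loop
   vertex 0.6 0.7 0.8
   vertex 0.0 4.2 0.8
   vertex 4.8 5.3 3.9
  endloop
 endfacet
 facet normal -0.202 0.979 -0.035
  outer loop
   vertex 1.7 4.7 5.0
   vertex 4.8 5.3 3.9
   vertex 0.0 4.2 0.8
  endloop
 endfacet
 facet normal 0.208 0.484 0.850
  outer loop
   vertex 1.7 4.7 5.0
   vertex 4.2 2.4 5.7
   vertex 4.8 5.3 3.9
  endloop
 endfacet
 facet normal 0.608 -0.020 -0.794
  outer loop
   vertex 2.7 1.0 2.4
   vertex 0.6 0.7 0.8
   vertex 4.8 5.3 3.9
  endloop
 endfacet
 facet normal 0.900 -0.348 -0.261
  outer loop
   vertex 2.7 1.0 2.4
   vertex 4.8 5.3 3.9
   vertex 4.2 2.4 5.7
  endloop
 endfacet
 facet normal -0.985 -0.169 0.017
  outer loop
   vertex 0.2 3.2 2.5
   vertex 0.0 4.2 0.8
   vertex 0.6 0.7 0.8
  endloop
 endfacet
 facet normal 0.313 -0.919 -0.239
  outer loop
   vertex 2.8 0.8 3.3
   vertex 0.6 0.7 0.8
   vertex 2.7 1.0 2.4
  endloop
 endfacet
 facet normal 0.866 -0.460 -0.198
  outer loop
   vertex 2.8 0.8 3.3
   vertex 2.7 1.0 2.4
   vertex 4.2 2.4 5.7
  endloop
 endfacet
 facet normal -0.115 0.173 0.978
  outer loop
   vertex 1.6 1.8 5.5
   vertex 4.2 2.4 5.7
   vertex 1.7 4.7 5.0
  endloop
 endfacet
 facet normal 0.162 -0.862 0.480
  outer loop
   vertex 1.6 1.8 5.5
   vertex 2.8 0.8 3.3
   vertex 4.2 2.4 5.7
  endloop
 endfacet
 facet normal -0.269 -0.924 0.273
  outer loop
   vertex 1.6 1.8 5.5
   vertex 0.6 0.7 0.8
   vertex 2.8 0.8 3.3
  endloop
 endfacet
 facet normal -0.572 0.158 0.805
  outer loop
   vertex 0.5 2.4 4.6
   vertex 1.6 1.8 5.5
   vertex 1.7 4.7 5.0
  endloop
 endfacet
 facet normal -0.866 0.399 0.303
  outer loop
   vertex 0.5 2.4 4.6
   vertex 1.7 4.7 5.0
   vertex 0.0 4.2 0.8
  endloop
 endfacet
 facet normal -0.976 0.119 0.185
  outer loop
   vertex 0.5 2.4 4.6
   vertex 0.0 4.2 0.8
   vertex 0.2 3.2 2.5
  endloop
 endfacet
 facet normal -0.978 -0.200 0.064
  outer loop
   vertex 0.5 2.4 4.6
   vertex 0.2 3.2 2.5
   vertex 0.6 0.7 0.8
  endloop
 endfacet
 facet normal -0.635 -0.711 0.302
  outer loop
   vertex 0.5 2.4 4.6
   vertex 0.6 0.7 0.8
   vertex 1.6 1.8 5.5
  endloop
 endfacet
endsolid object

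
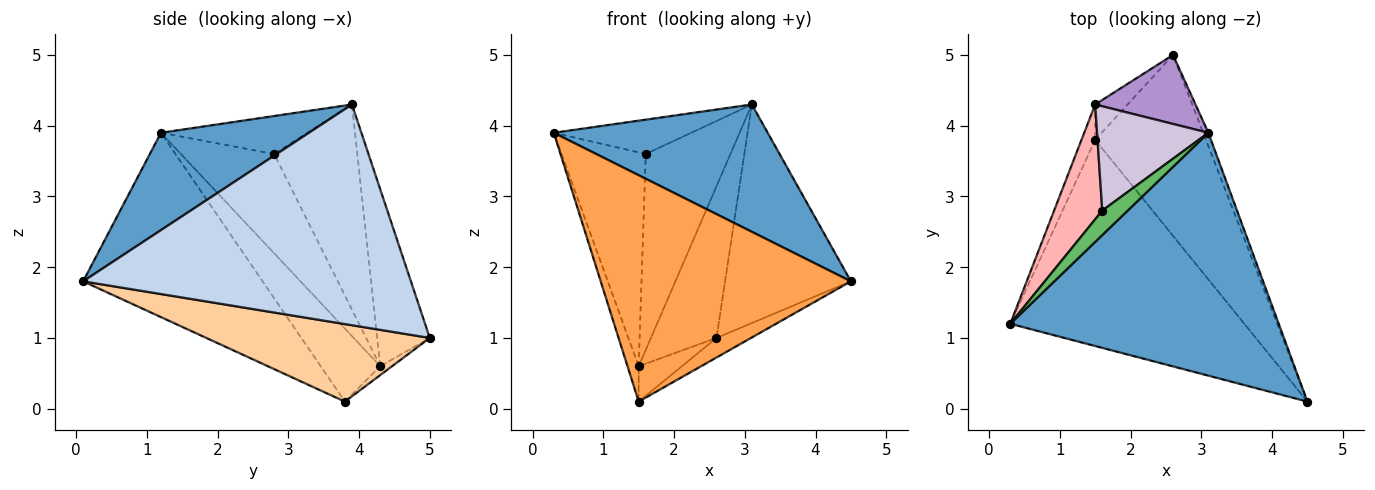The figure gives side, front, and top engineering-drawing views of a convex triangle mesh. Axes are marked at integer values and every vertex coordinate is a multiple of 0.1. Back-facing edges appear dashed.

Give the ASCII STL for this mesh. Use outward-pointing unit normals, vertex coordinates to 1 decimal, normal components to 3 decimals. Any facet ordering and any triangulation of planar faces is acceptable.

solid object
 facet normal 0.306 -0.442 0.843
  outer loop
   vertex 3.1 3.9 4.3
   vertex 0.3 1.2 3.9
   vertex 4.5 0.1 1.8
  endloop
 endfacet
 facet normal 0.933 0.358 -0.022
  outer loop
   vertex 3.1 3.9 4.3
   vertex 4.5 0.1 1.8
   vertex 2.6 5.0 1.0
  endloop
 endfacet
 facet normal -0.469 -0.653 -0.595
  outer loop
   vertex 1.5 3.8 0.1
   vertex 4.5 0.1 1.8
   vertex 0.3 1.2 3.9
  endloop
 endfacet
 facet normal 0.571 0.088 -0.816
  outer loop
   vertex 1.5 3.8 0.1
   vertex 2.6 5.0 1.0
   vertex 4.5 0.1 1.8
  endloop
 endfacet
 facet normal -0.656 0.615 0.439
  outer loop
   vertex 1.6 2.8 3.6
   vertex 0.3 1.2 3.9
   vertex 3.1 3.9 4.3
  endloop
 endfacet
 facet normal -0.967 0.181 -0.181
  outer loop
   vertex 1.5 4.3 0.6
   vertex 1.5 3.8 0.1
   vertex 0.3 1.2 3.9
  endloop
 endfacet
 facet normal -0.189 0.694 -0.694
  outer loop
   vertex 1.5 4.3 0.6
   vertex 2.6 5.0 1.0
   vertex 1.5 3.8 0.1
  endloop
 endfacet
 facet normal -0.698 0.631 0.339
  outer loop
   vertex 1.5 4.3 0.6
   vertex 0.3 1.2 3.9
   vertex 1.6 2.8 3.6
  endloop
 endfacet
 facet normal -0.590 0.735 0.334
  outer loop
   vertex 1.5 4.3 0.6
   vertex 3.1 3.9 4.3
   vertex 2.6 5.0 1.0
  endloop
 endfacet
 facet normal -0.655 0.667 0.355
  outer loop
   vertex 1.5 4.3 0.6
   vertex 1.6 2.8 3.6
   vertex 3.1 3.9 4.3
  endloop
 endfacet
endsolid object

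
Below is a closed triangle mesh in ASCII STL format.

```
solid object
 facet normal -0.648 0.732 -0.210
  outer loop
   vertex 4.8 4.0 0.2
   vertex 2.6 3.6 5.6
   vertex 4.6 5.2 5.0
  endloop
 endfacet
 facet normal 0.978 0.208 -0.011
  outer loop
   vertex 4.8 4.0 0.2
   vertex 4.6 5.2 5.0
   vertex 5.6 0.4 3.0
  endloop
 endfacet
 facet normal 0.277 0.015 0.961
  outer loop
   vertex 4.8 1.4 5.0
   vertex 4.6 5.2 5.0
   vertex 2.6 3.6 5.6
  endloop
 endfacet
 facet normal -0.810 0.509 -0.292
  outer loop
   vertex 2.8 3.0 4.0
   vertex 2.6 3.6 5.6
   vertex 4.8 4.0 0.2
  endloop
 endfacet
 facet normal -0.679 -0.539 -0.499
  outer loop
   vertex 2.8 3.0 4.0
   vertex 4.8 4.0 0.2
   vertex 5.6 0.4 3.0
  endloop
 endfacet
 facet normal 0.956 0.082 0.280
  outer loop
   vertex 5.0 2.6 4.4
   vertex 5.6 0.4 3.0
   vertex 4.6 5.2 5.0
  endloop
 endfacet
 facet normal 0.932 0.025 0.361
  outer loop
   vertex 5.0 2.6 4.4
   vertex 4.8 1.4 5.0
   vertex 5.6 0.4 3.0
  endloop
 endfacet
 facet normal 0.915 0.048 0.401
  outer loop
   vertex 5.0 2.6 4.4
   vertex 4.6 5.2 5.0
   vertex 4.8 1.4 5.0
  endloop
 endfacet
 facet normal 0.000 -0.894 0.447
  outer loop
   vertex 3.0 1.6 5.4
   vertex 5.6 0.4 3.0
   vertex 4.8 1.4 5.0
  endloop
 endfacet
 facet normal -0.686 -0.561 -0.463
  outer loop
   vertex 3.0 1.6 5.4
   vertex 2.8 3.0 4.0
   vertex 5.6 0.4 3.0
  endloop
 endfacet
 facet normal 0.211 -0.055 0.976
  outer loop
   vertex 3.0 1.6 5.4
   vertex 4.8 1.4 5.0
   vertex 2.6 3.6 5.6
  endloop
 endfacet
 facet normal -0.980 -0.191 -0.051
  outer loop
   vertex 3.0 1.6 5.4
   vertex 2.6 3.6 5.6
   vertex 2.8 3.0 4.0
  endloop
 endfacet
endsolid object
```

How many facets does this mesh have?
12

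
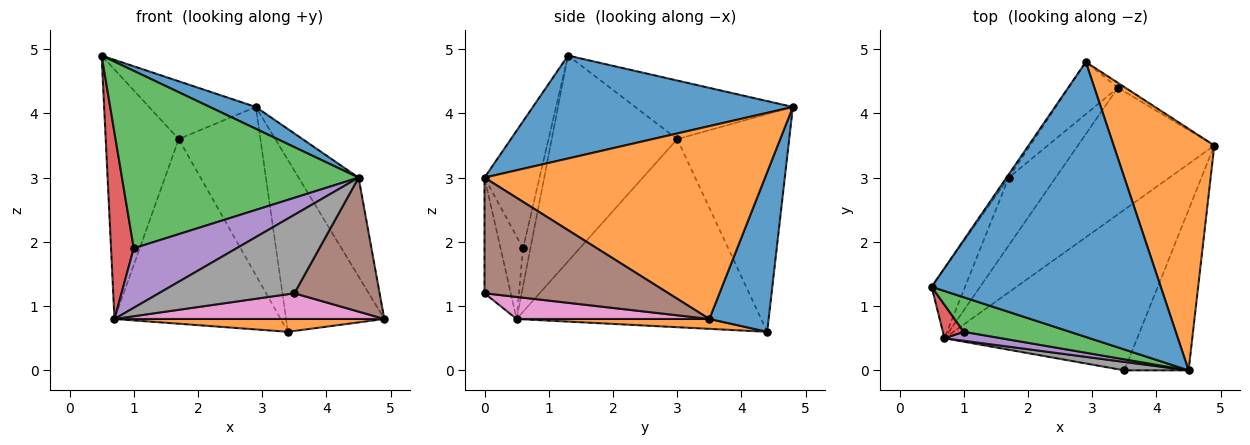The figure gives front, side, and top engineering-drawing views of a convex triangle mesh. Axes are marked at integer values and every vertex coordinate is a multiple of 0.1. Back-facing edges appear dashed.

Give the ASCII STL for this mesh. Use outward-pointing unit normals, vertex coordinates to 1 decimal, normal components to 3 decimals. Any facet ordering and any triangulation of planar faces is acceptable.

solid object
 facet normal 0.409 -0.072 0.910
  outer loop
   vertex 2.9 4.8 4.1
   vertex 0.5 1.3 4.9
   vertex 4.5 0.0 3.0
  endloop
 endfacet
 facet normal 0.871 0.186 0.455
  outer loop
   vertex 2.9 4.8 4.1
   vertex 4.5 0.0 3.0
   vertex 4.9 3.5 0.8
  endloop
 endfacet
 facet normal -0.223 -0.957 0.186
  outer loop
   vertex 1.0 0.6 1.9
   vertex 4.5 0.0 3.0
   vertex 0.5 1.3 4.9
  endloop
 endfacet
 facet normal -0.304 -0.938 0.168
  outer loop
   vertex 1.0 0.6 1.9
   vertex 0.5 1.3 4.9
   vertex 0.7 0.5 0.8
  endloop
 endfacet
 facet normal -0.211 -0.967 0.146
  outer loop
   vertex 1.0 0.6 1.9
   vertex 0.7 0.5 0.8
   vertex 4.5 0.0 3.0
  endloop
 endfacet
 facet normal 0.810 -0.376 -0.450
  outer loop
   vertex 3.5 0.0 1.2
   vertex 4.9 3.5 0.8
   vertex 4.5 0.0 3.0
  endloop
 endfacet
 facet normal 0.112 -0.157 -0.981
  outer loop
   vertex 3.5 0.0 1.2
   vertex 0.7 0.5 0.8
   vertex 4.9 3.5 0.8
  endloop
 endfacet
 facet normal -0.189 -0.976 0.105
  outer loop
   vertex 3.5 0.0 1.2
   vertex 4.5 0.0 3.0
   vertex 0.7 0.5 0.8
  endloop
 endfacet
 facet normal -0.828 0.560 -0.031
  outer loop
   vertex 1.7 3.0 3.6
   vertex 0.5 1.3 4.9
   vertex 2.9 4.8 4.1
  endloop
 endfacet
 facet normal -0.856 0.498 -0.139
  outer loop
   vertex 1.7 3.0 3.6
   vertex 0.7 0.5 0.8
   vertex 0.5 1.3 4.9
  endloop
 endfacet
 facet normal 0.517 0.856 -0.024
  outer loop
   vertex 3.4 4.4 0.6
   vertex 2.9 4.8 4.1
   vertex 4.9 3.5 0.8
  endloop
 endfacet
 facet normal 0.072 -0.101 -0.992
  outer loop
   vertex 3.4 4.4 0.6
   vertex 4.9 3.5 0.8
   vertex 0.7 0.5 0.8
  endloop
 endfacet
 facet normal -0.795 0.580 -0.180
  outer loop
   vertex 3.4 4.4 0.6
   vertex 1.7 3.0 3.6
   vertex 2.9 4.8 4.1
  endloop
 endfacet
 facet normal -0.810 0.550 -0.202
  outer loop
   vertex 3.4 4.4 0.6
   vertex 0.7 0.5 0.8
   vertex 1.7 3.0 3.6
  endloop
 endfacet
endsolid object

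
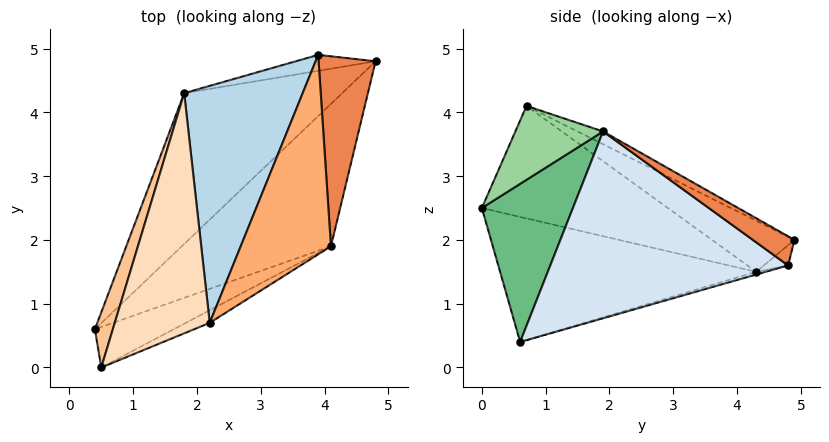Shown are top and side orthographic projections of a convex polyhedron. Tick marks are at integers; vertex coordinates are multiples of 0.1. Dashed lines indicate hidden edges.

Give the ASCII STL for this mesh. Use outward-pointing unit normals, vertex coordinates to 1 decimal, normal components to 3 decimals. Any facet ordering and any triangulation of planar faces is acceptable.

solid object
 facet normal -0.017 0.291 -0.957
  outer loop
   vertex 1.8 4.3 1.5
   vertex 4.8 4.8 1.6
   vertex 0.4 0.6 0.4
  endloop
 endfacet
 facet normal -0.126 0.858 -0.499
  outer loop
   vertex 1.8 4.3 1.5
   vertex 3.9 4.9 2.0
   vertex 4.8 4.8 1.6
  endloop
 endfacet
 facet normal -0.336 0.527 0.781
  outer loop
   vertex 1.8 4.3 1.5
   vertex 2.2 0.7 4.1
   vertex 3.9 4.9 2.0
  endloop
 endfacet
 facet normal 0.658 -0.539 -0.525
  outer loop
   vertex 4.1 1.9 3.7
   vertex 0.4 0.6 0.4
   vertex 4.8 4.8 1.6
  endloop
 endfacet
 facet normal 0.401 0.472 0.785
  outer loop
   vertex 4.1 1.9 3.7
   vertex 4.8 4.8 1.6
   vertex 3.9 4.9 2.0
  endloop
 endfacet
 facet normal -0.123 0.483 0.867
  outer loop
   vertex 4.1 1.9 3.7
   vertex 3.9 4.9 2.0
   vertex 2.2 0.7 4.1
  endloop
 endfacet
 facet normal -0.939 0.315 0.135
  outer loop
   vertex 0.5 0.0 2.5
   vertex 1.8 4.3 1.5
   vertex 0.4 0.6 0.4
  endloop
 endfacet
 facet normal -0.714 0.356 0.603
  outer loop
   vertex 0.5 0.0 2.5
   vertex 2.2 0.7 4.1
   vertex 1.8 4.3 1.5
  endloop
 endfacet
 facet normal 0.517 -0.816 -0.258
  outer loop
   vertex 0.5 0.0 2.5
   vertex 0.4 0.6 0.4
   vertex 4.1 1.9 3.7
  endloop
 endfacet
 facet normal 0.502 -0.849 -0.162
  outer loop
   vertex 0.5 0.0 2.5
   vertex 4.1 1.9 3.7
   vertex 2.2 0.7 4.1
  endloop
 endfacet
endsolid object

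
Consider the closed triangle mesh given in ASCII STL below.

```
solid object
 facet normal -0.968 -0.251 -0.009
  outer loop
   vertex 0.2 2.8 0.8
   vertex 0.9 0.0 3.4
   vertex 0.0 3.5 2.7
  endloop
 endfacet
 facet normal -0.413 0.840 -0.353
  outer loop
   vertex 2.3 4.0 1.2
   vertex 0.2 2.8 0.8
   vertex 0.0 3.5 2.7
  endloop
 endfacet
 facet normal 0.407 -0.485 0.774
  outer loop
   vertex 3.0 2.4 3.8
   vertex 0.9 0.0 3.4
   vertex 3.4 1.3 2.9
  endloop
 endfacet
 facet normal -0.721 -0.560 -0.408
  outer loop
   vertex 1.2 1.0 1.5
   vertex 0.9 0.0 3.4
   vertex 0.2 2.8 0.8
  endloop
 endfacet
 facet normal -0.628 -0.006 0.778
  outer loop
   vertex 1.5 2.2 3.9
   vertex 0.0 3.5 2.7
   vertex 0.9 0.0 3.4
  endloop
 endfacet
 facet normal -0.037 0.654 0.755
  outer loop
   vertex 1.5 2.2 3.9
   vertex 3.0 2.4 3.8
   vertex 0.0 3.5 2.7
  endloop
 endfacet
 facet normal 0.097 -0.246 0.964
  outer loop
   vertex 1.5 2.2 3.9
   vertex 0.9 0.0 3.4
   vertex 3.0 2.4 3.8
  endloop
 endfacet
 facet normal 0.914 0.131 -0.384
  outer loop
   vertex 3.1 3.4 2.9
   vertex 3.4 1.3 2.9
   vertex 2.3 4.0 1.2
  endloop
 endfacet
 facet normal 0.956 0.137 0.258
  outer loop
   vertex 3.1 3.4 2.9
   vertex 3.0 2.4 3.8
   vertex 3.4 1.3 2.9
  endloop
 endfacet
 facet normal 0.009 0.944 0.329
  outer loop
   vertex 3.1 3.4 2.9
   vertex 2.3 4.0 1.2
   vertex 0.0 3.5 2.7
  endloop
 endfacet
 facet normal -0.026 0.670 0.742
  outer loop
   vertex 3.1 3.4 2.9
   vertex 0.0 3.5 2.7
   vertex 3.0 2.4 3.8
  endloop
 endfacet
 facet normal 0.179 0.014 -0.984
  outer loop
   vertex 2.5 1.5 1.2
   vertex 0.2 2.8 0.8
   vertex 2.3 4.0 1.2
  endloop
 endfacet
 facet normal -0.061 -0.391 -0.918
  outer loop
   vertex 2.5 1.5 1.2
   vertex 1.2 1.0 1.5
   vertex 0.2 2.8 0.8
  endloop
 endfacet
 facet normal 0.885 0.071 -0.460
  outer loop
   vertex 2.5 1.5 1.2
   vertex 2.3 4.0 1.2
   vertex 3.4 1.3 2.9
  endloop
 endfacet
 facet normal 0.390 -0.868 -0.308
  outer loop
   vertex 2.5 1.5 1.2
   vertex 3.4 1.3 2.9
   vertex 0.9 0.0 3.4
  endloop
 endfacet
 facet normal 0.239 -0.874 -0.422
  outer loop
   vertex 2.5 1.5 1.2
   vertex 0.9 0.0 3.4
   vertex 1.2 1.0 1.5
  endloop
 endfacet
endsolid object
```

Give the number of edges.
24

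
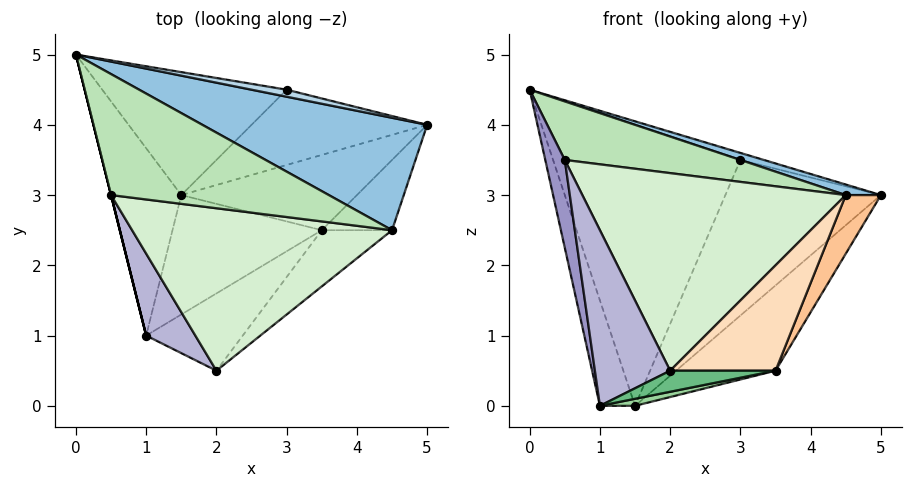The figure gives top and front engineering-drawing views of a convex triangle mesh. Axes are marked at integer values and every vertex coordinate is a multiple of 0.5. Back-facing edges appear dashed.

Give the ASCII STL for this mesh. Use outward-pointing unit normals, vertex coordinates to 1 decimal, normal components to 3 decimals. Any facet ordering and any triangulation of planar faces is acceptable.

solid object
 facet normal -0.891 0.223 -0.396
  outer loop
   vertex 1.5 3.0 0.0
   vertex 1.0 1.0 0.0
   vertex 0.0 5.0 4.5
  endloop
 endfacet
 facet normal 0.270 -0.090 0.959
  outer loop
   vertex 4.5 2.5 3.0
   vertex 5.0 4.0 3.0
   vertex 0.0 5.0 4.5
  endloop
 endfacet
 facet normal 0.333 0.667 0.667
  outer loop
   vertex 3.0 4.5 3.5
   vertex 0.0 5.0 4.5
   vertex 5.0 4.0 3.0
  endloop
 endfacet
 facet normal 0.019 0.916 -0.401
  outer loop
   vertex 3.0 4.5 3.5
   vertex 1.5 3.0 0.0
   vertex 0.0 5.0 4.5
  endloop
 endfacet
 facet normal 0.115 0.894 -0.433
  outer loop
   vertex 3.0 4.5 3.5
   vertex 5.0 4.0 3.0
   vertex 1.5 3.0 0.0
  endloop
 endfacet
 facet normal 0.333 0.707 -0.624
  outer loop
   vertex 3.5 2.5 0.5
   vertex 1.5 3.0 0.0
   vertex 5.0 4.0 3.0
  endloop
 endfacet
 facet normal 0.887 -0.296 -0.355
  outer loop
   vertex 3.5 2.5 0.5
   vertex 5.0 4.0 3.0
   vertex 4.5 2.5 3.0
  endloop
 endfacet
 facet normal 0.762 -0.571 -0.305
  outer loop
   vertex 3.5 2.5 0.5
   vertex 4.5 2.5 3.0
   vertex 2.0 0.5 0.5
  endloop
 endfacet
 facet normal 0.331 -0.248 -0.910
  outer loop
   vertex 3.5 2.5 0.5
   vertex 2.0 0.5 0.5
   vertex 1.0 1.0 0.0
  endloop
 endfacet
 facet normal 0.229 -0.057 -0.972
  outer loop
   vertex 3.5 2.5 0.5
   vertex 1.0 1.0 0.0
   vertex 1.5 3.0 0.0
  endloop
 endfacet
 facet normal 0.058 -0.435 0.899
  outer loop
   vertex 0.5 3.0 3.5
   vertex 4.5 2.5 3.0
   vertex 0.0 5.0 4.5
  endloop
 endfacet
 facet normal -0.017 -0.772 0.635
  outer loop
   vertex 0.5 3.0 3.5
   vertex 2.0 0.5 0.5
   vertex 4.5 2.5 3.0
  endloop
 endfacet
 facet normal -0.970 -0.243 0.000
  outer loop
   vertex 0.5 3.0 3.5
   vertex 0.0 5.0 4.5
   vertex 1.0 1.0 0.0
  endloop
 endfacet
 facet normal -0.553 -0.755 0.352
  outer loop
   vertex 0.5 3.0 3.5
   vertex 1.0 1.0 0.0
   vertex 2.0 0.5 0.5
  endloop
 endfacet
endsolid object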